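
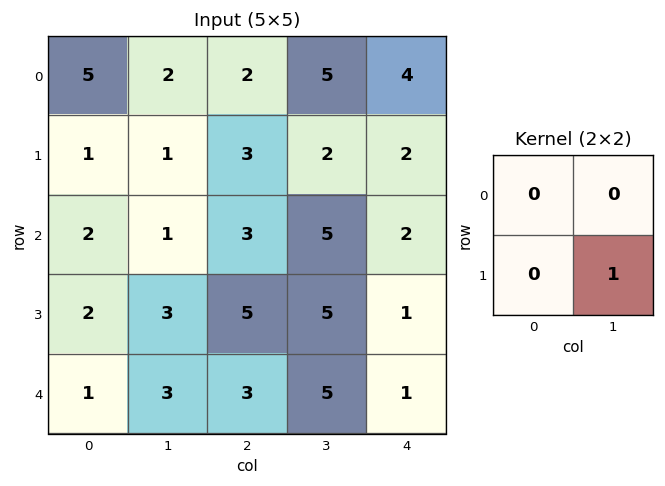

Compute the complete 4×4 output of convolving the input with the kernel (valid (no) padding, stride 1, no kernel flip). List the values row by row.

Output[0,0]: The receptive field on the input at this output position is [5 2 / 1 1]. Elementwise product with the kernel and sum: 1·1.

1 3 2 2
1 3 5 2
3 5 5 1
3 3 5 1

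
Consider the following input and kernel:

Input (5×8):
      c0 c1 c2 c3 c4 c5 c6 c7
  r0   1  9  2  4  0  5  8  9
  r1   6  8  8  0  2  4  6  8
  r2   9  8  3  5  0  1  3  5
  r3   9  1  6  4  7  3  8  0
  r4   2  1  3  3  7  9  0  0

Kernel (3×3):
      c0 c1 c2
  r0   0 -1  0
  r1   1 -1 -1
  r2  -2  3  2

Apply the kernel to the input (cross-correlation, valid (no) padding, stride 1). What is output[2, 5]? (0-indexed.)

The receptive field on the input at this output position is [1 3 5 / 3 8 0 / 9 0 0]. Elementwise product with the kernel and sum: 3·-1 + 3·1 + 8·-1 + 0·-1 + 9·-2 + 0·3 + 0·2.

-26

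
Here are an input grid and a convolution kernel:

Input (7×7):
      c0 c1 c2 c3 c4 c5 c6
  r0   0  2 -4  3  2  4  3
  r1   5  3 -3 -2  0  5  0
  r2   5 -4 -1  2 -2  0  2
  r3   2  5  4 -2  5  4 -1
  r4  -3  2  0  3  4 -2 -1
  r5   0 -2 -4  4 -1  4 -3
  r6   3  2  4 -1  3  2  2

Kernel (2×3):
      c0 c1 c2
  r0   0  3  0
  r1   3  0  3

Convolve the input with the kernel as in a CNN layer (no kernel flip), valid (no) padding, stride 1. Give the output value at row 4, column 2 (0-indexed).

-6

The receptive field on the input at this output position is [0 3 4 / -4 4 -1]. Elementwise product with the kernel and sum: 3·3 + -4·3 + -1·3.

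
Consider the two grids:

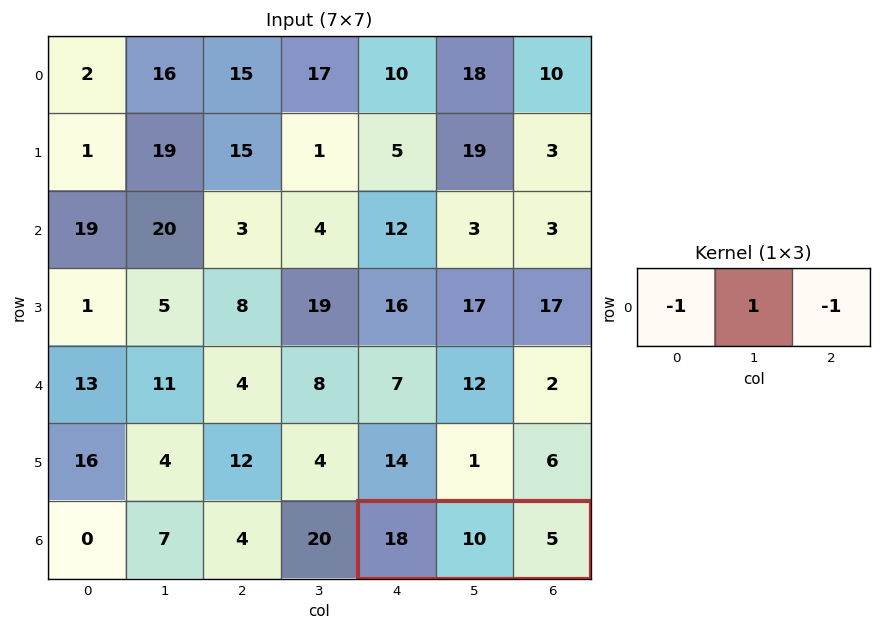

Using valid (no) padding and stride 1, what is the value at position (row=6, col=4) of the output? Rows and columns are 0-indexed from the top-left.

-13

The receptive field on the input at this output position is [18 10 5]. Elementwise product with the kernel and sum: 18·-1 + 10·1 + 5·-1.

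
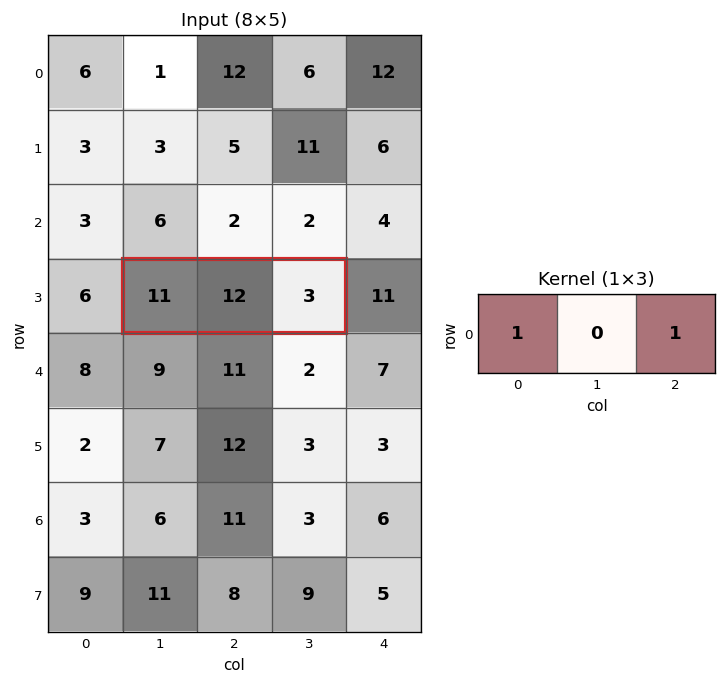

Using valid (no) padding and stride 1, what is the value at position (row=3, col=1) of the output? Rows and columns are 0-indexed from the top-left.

The receptive field on the input at this output position is [11 12 3]. Elementwise product with the kernel and sum: 11·1 + 3·1.

14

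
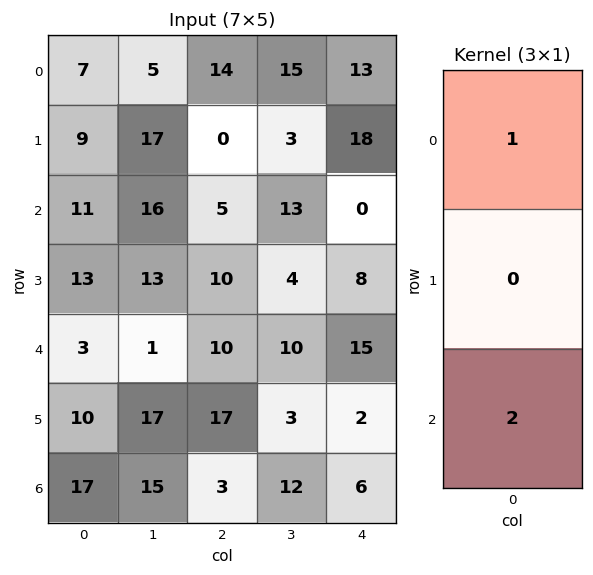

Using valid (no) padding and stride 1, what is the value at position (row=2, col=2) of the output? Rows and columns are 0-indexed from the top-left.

The receptive field on the input at this output position is [5 / 10 / 10]. Elementwise product with the kernel and sum: 5·1 + 10·2.

25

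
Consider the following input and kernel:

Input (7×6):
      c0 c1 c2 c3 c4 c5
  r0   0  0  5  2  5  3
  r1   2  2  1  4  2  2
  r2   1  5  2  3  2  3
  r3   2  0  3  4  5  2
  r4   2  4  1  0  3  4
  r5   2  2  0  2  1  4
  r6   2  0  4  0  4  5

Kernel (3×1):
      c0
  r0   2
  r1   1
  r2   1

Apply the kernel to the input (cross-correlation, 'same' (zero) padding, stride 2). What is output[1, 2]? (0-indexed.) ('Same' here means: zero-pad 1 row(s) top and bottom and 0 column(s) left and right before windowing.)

11

The receptive field on the zero-padded input at this output position is [2 / 2 / 5]. Elementwise product with the kernel and sum: 2·2 + 2·1 + 5·1.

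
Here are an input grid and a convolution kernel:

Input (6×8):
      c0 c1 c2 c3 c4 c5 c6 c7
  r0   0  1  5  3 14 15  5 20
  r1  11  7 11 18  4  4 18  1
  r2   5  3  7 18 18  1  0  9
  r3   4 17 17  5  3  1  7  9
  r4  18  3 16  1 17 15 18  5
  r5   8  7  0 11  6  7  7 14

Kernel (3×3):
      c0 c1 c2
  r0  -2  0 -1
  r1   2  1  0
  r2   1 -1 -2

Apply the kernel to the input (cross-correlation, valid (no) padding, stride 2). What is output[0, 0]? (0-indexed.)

The receptive field on the input at this output position is [0 1 5 / 11 7 11 / 5 3 7]. Elementwise product with the kernel and sum: 0·-2 + 5·-1 + 11·2 + 7·1 + 5·1 + 3·-1 + 7·-2.

12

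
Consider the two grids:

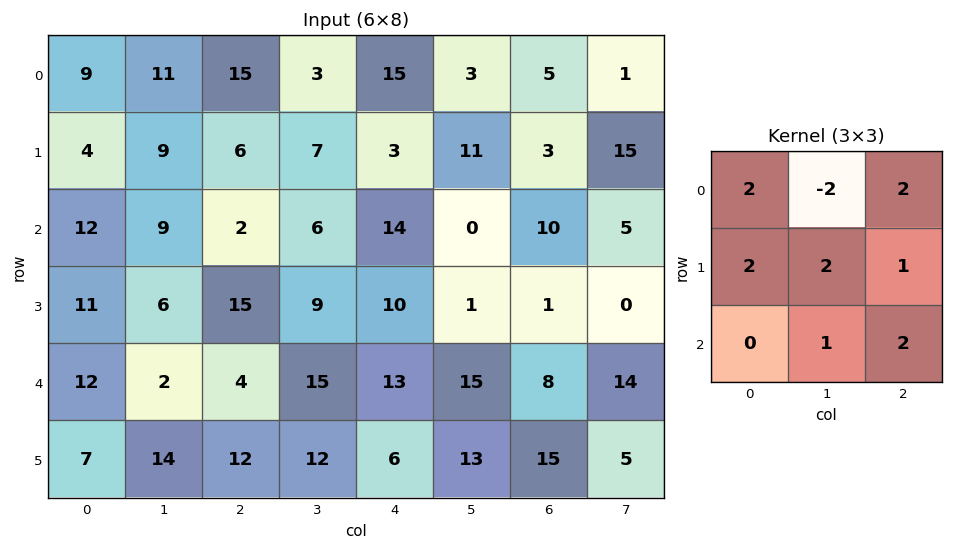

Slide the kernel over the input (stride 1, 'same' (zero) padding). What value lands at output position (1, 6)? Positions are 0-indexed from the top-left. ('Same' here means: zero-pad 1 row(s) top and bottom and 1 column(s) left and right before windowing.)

The receptive field on the zero-padded input at this output position is [3 5 1 / 11 3 15 / 0 10 5]. Elementwise product with the kernel and sum: 3·2 + 5·-2 + 1·2 + 11·2 + 3·2 + 15·1 + 10·1 + 5·2.

61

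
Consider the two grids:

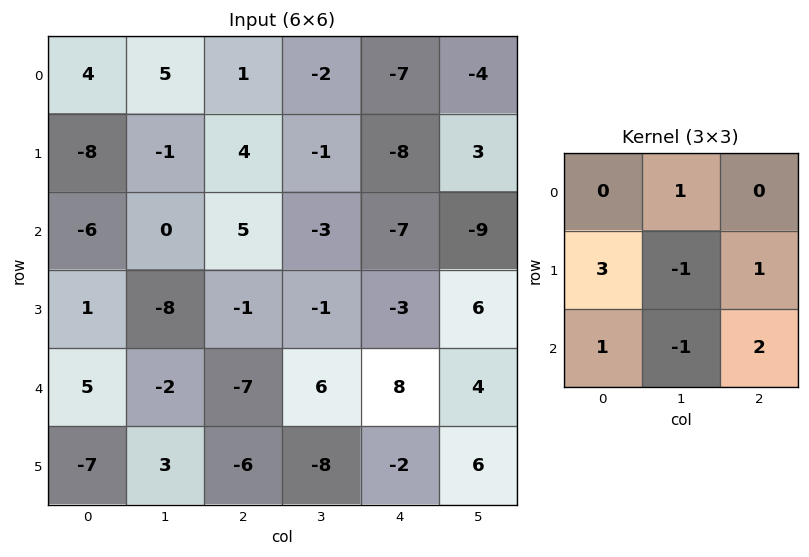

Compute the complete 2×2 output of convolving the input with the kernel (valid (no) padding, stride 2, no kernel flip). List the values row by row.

Output[0,0]: The receptive field on the input at this output position is [4 5 1 / -8 -1 4 / -6 0 5]. Elementwise product with the kernel and sum: 5·1 + -8·3 + -1·-1 + 4·1 + -6·1 + 0·-1 + 5·2.
Output[0,1]: The receptive field on the input at this output position is [1 -2 -7 / 4 -1 -8 / 5 -3 -7]. Elementwise product with the kernel and sum: -2·1 + 4·3 + -1·-1 + -8·1 + 5·1 + -3·-1 + -7·2.

-10 -3
3 -5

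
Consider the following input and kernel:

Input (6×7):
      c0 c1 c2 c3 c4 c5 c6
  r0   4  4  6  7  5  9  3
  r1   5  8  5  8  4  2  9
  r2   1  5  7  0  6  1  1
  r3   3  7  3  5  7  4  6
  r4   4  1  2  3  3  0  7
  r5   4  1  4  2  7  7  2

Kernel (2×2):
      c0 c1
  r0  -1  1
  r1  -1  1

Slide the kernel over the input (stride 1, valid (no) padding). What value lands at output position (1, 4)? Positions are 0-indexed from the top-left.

The receptive field on the input at this output position is [4 2 / 6 1]. Elementwise product with the kernel and sum: 4·-1 + 2·1 + 6·-1 + 1·1.

-7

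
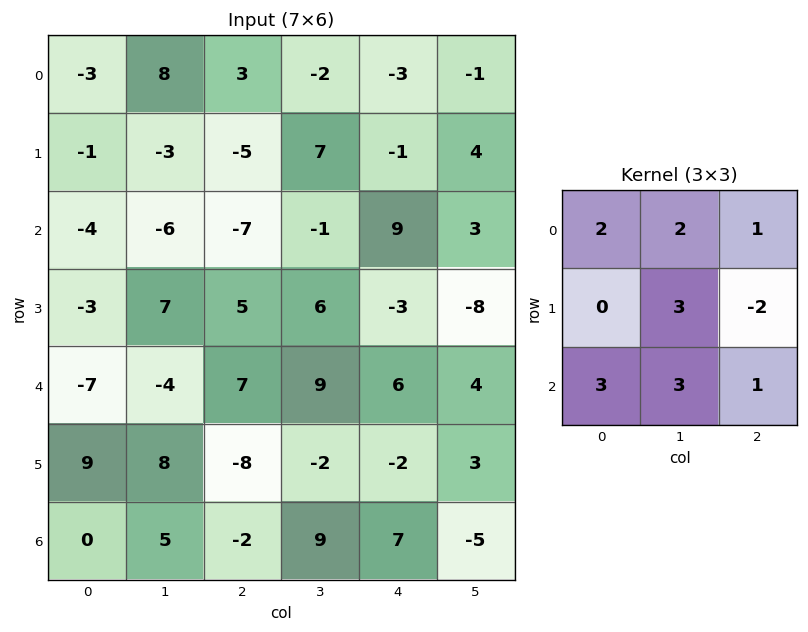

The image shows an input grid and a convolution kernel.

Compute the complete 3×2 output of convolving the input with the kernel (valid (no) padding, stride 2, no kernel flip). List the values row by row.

-23 7
-42 71
38 64

Output[0,0]: The receptive field on the input at this output position is [-3 8 3 / -1 -3 -5 / -4 -6 -7]. Elementwise product with the kernel and sum: -3·2 + 8·2 + 3·1 + -3·3 + -5·-2 + -4·3 + -6·3 + -7·1.
Output[0,1]: The receptive field on the input at this output position is [3 -2 -3 / -5 7 -1 / -7 -1 9]. Elementwise product with the kernel and sum: 3·2 + -2·2 + -3·1 + 7·3 + -1·-2 + -7·3 + -1·3 + 9·1.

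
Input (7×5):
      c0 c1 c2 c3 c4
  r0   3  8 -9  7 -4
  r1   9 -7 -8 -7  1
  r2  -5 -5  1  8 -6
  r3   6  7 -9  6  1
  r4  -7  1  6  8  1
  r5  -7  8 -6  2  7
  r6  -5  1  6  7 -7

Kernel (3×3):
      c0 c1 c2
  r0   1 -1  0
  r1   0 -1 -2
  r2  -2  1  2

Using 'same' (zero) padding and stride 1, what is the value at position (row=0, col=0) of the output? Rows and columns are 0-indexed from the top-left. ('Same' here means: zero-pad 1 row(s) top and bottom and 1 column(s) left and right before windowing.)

-24

The receptive field on the zero-padded input at this output position is [0 0 0 / 0 3 8 / 0 9 -7]. Elementwise product with the kernel and sum: 0·1 + 0·-1 + 3·-1 + 8·-2 + 0·-2 + 9·1 + -7·2.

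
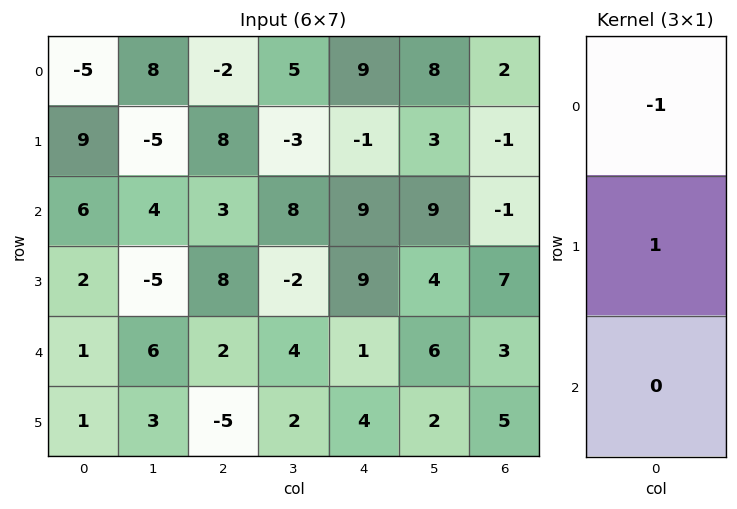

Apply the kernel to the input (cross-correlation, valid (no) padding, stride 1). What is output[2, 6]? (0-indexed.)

8

The receptive field on the input at this output position is [-1 / 7 / 3]. Elementwise product with the kernel and sum: -1·-1 + 7·1.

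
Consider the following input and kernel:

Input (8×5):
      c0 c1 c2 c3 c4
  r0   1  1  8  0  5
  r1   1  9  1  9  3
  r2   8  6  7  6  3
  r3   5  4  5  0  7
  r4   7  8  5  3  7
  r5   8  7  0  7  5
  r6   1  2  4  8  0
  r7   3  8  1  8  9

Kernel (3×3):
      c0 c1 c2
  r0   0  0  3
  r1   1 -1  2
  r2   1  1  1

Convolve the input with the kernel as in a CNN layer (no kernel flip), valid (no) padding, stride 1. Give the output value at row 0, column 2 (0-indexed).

The receptive field on the input at this output position is [8 0 5 / 1 9 3 / 7 6 3]. Elementwise product with the kernel and sum: 5·3 + 1·1 + 9·-1 + 3·2 + 7·1 + 6·1 + 3·1.

29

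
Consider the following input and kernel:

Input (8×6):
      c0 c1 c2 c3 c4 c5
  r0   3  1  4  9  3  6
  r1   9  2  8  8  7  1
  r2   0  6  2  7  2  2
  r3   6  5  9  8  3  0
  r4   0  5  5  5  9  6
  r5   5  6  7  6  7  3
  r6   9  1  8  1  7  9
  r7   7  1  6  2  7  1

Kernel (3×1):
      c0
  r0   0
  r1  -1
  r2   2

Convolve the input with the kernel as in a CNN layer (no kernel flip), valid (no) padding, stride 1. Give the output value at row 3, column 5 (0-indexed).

0

The receptive field on the input at this output position is [0 / 6 / 3]. Elementwise product with the kernel and sum: 6·-1 + 3·2.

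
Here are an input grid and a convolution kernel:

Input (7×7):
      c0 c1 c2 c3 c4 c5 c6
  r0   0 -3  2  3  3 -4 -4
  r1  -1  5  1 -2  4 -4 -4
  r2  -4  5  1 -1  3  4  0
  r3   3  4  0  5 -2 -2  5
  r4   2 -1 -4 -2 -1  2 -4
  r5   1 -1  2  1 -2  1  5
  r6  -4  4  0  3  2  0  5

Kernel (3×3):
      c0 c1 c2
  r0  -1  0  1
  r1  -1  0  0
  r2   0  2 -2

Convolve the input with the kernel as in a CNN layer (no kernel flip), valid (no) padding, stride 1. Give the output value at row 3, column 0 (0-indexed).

The receptive field on the input at this output position is [3 4 0 / 2 -1 -4 / 1 -1 2]. Elementwise product with the kernel and sum: 3·-1 + 0·1 + 2·-1 + -1·2 + 2·-2.

-11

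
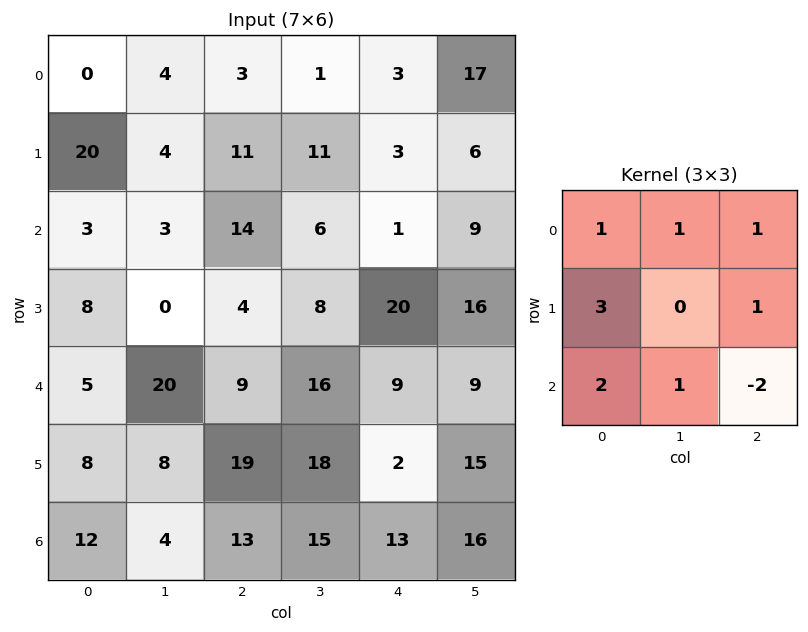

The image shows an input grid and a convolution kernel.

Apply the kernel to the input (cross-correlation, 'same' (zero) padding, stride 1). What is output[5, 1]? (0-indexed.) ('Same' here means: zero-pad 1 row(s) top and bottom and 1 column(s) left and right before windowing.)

The receptive field on the zero-padded input at this output position is [5 20 9 / 8 8 19 / 12 4 13]. Elementwise product with the kernel and sum: 5·1 + 20·1 + 9·1 + 8·3 + 19·1 + 12·2 + 4·1 + 13·-2.

79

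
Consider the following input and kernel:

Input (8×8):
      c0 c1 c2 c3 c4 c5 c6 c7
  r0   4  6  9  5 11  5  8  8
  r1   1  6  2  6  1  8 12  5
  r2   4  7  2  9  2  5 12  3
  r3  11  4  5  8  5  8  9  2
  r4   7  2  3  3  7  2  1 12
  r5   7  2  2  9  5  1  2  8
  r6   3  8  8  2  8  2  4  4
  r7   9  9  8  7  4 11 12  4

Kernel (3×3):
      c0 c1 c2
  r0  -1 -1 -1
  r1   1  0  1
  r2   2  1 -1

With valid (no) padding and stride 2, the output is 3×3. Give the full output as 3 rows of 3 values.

Output[0,0]: The receptive field on the input at this output position is [4 6 9 / 1 6 2 / 4 7 2]. Elementwise product with the kernel and sum: 4·-1 + 6·-1 + 9·-1 + 1·1 + 2·1 + 4·2 + 7·1 + 2·-1.
Output[0,1]: The receptive field on the input at this output position is [9 5 11 / 2 6 1 / 2 9 2]. Elementwise product with the kernel and sum: 9·-1 + 5·-1 + 11·-1 + 2·1 + 1·1 + 2·2 + 9·1 + 2·-1.

-3 -11 -14
16 -1 10
3 4 11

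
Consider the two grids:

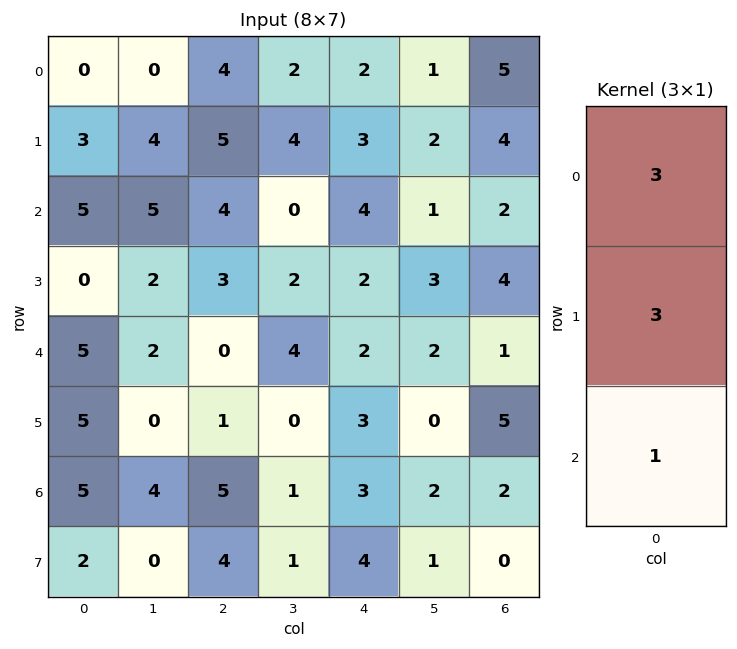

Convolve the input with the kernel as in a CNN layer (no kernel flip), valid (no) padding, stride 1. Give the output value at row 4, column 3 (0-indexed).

The receptive field on the input at this output position is [4 / 0 / 1]. Elementwise product with the kernel and sum: 4·3 + 0·3 + 1·1.

13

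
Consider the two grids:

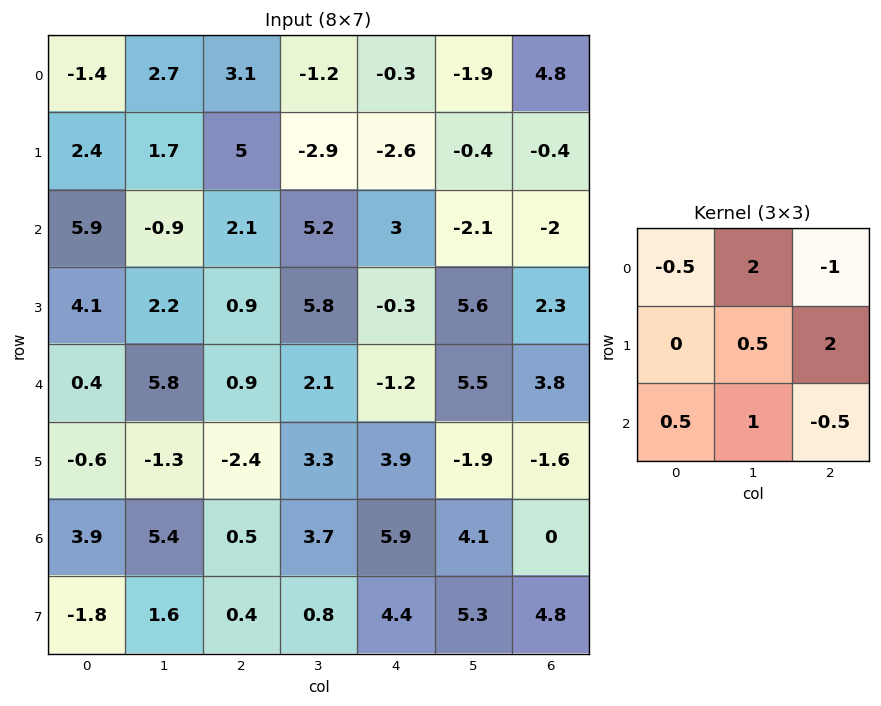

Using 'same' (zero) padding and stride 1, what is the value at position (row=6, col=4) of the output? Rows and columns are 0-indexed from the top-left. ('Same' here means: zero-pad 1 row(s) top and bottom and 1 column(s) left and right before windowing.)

The receptive field on the zero-padded input at this output position is [3.3 3.9 -1.9 / 3.7 5.9 4.1 / 0.8 4.4 5.3]. Elementwise product with the kernel and sum: 3.3·-0.5 + 3.9·2 + -1.9·-1 + 5.9·0.5 + 4.1·2 + 0.8·0.5 + 4.4·1 + 5.3·-0.5.

21.35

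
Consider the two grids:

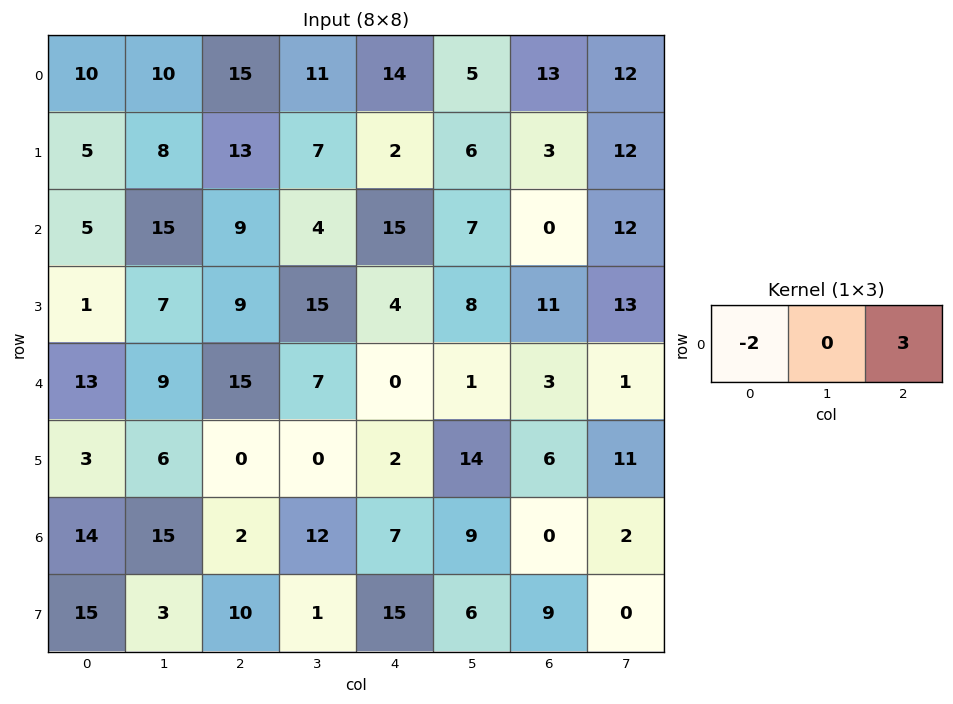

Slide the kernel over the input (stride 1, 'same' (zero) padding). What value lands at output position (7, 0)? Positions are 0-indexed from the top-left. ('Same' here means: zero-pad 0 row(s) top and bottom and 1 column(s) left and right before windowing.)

The receptive field on the zero-padded input at this output position is [0 15 3]. Elementwise product with the kernel and sum: 0·-2 + 3·3.

9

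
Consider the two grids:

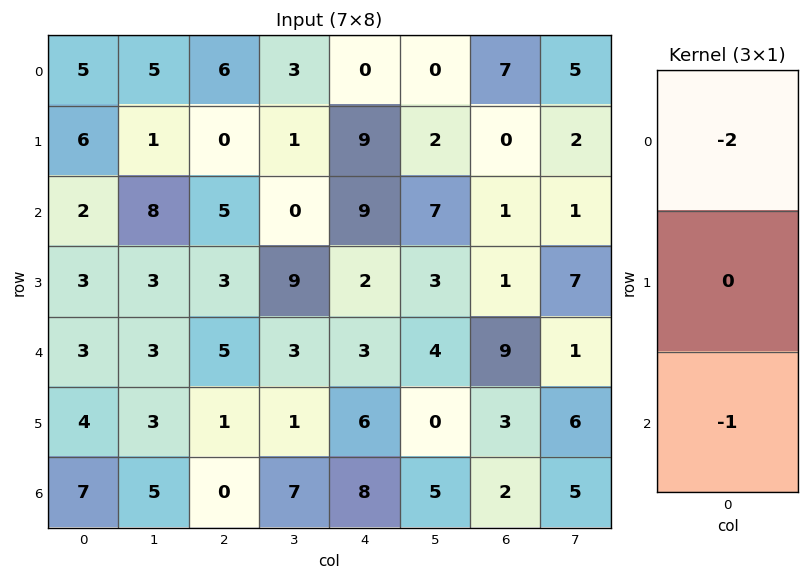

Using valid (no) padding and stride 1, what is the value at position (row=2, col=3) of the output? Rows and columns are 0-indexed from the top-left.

-3

The receptive field on the input at this output position is [0 / 9 / 3]. Elementwise product with the kernel and sum: 0·-2 + 3·-1.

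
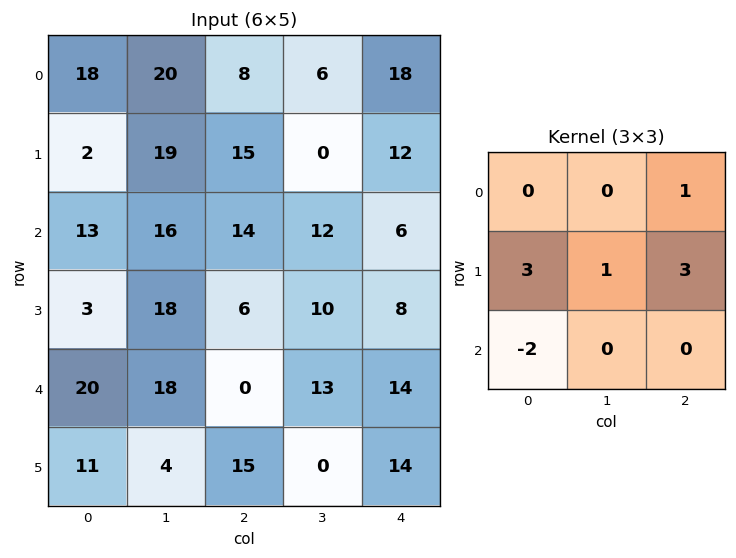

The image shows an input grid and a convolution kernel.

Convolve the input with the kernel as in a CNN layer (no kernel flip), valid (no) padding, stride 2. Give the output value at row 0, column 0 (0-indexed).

The receptive field on the input at this output position is [18 20 8 / 2 19 15 / 13 16 14]. Elementwise product with the kernel and sum: 8·1 + 2·3 + 19·1 + 15·3 + 13·-2.

52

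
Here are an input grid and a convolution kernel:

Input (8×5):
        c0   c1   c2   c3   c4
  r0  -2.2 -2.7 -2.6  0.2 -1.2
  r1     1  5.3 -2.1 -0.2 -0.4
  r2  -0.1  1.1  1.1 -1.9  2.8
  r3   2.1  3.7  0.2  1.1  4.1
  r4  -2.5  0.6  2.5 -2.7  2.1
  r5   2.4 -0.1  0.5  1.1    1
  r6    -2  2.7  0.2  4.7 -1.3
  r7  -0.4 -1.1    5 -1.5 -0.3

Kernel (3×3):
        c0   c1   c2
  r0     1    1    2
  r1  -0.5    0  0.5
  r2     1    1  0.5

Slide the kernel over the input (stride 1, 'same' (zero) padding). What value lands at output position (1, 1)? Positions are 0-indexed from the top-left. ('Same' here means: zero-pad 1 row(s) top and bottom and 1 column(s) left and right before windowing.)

-10.1

The receptive field on the zero-padded input at this output position is [-2.2 -2.7 -2.6 / 1 5.3 -2.1 / -0.1 1.1 1.1]. Elementwise product with the kernel and sum: -2.2·1 + -2.7·1 + -2.6·2 + 1·-0.5 + -2.1·0.5 + -0.1·1 + 1.1·1 + 1.1·0.5.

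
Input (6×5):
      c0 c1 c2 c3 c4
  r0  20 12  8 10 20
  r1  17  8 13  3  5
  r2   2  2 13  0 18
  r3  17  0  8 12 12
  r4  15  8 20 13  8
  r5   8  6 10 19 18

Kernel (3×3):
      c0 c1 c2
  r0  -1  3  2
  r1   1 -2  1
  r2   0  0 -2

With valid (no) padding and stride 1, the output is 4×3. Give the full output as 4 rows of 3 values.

20 17 38
28 -11 13
15 7 3
-2 -9 18

Output[0,0]: The receptive field on the input at this output position is [20 12 8 / 17 8 13 / 2 2 13]. Elementwise product with the kernel and sum: 20·-1 + 12·3 + 8·2 + 17·1 + 8·-2 + 13·1 + 13·-2.
Output[0,1]: The receptive field on the input at this output position is [12 8 10 / 8 13 3 / 2 13 0]. Elementwise product with the kernel and sum: 12·-1 + 8·3 + 10·2 + 8·1 + 13·-2 + 3·1 + 0·-2.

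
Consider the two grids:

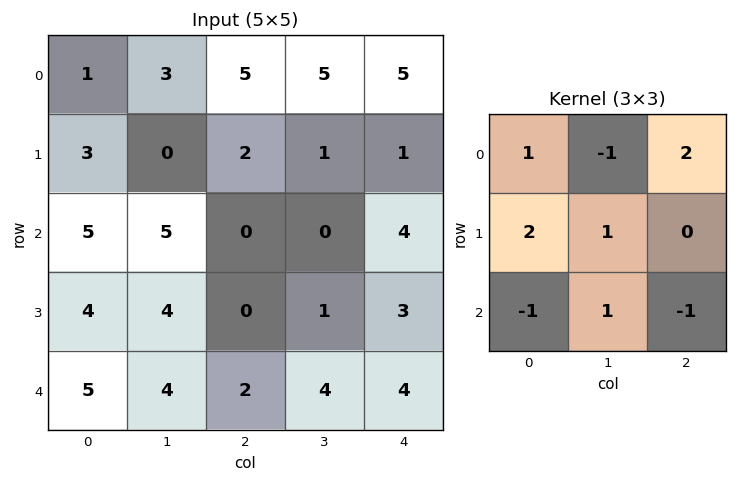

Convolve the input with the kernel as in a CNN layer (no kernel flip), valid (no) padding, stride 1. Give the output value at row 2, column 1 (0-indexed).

7

The receptive field on the input at this output position is [5 0 0 / 4 0 1 / 4 2 4]. Elementwise product with the kernel and sum: 5·1 + 0·-1 + 0·2 + 4·2 + 0·1 + 4·-1 + 2·1 + 4·-1.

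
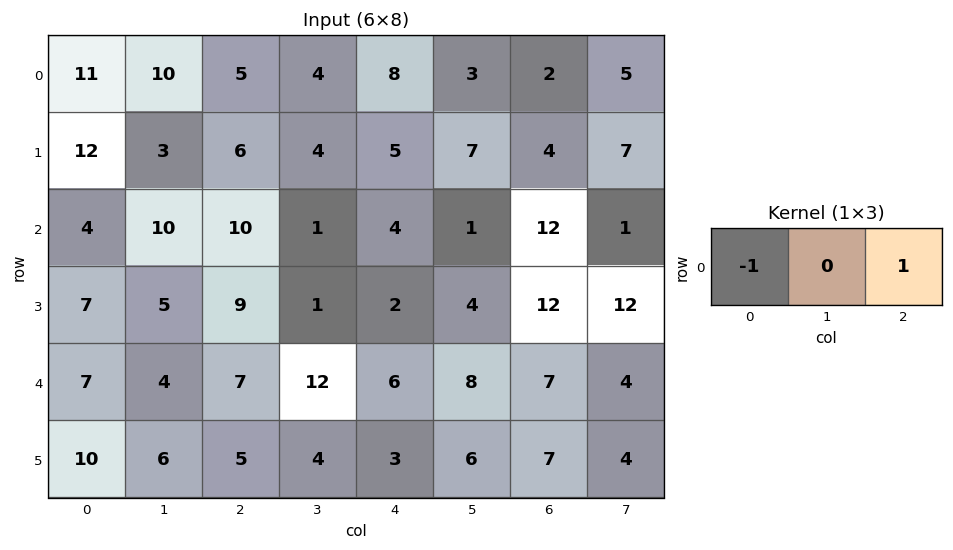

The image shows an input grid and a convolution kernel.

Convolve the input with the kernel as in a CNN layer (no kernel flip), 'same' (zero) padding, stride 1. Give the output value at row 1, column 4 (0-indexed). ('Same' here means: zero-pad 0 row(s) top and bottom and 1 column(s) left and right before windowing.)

The receptive field on the zero-padded input at this output position is [4 5 7]. Elementwise product with the kernel and sum: 4·-1 + 7·1.

3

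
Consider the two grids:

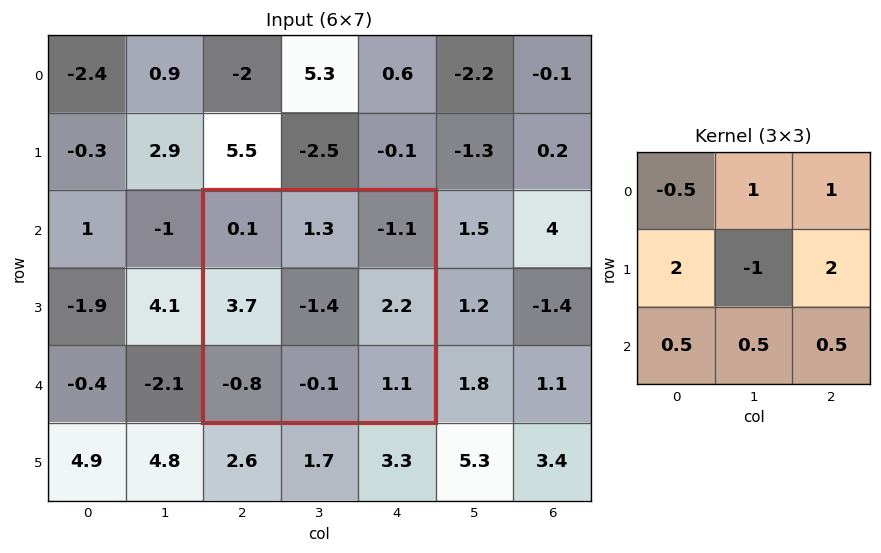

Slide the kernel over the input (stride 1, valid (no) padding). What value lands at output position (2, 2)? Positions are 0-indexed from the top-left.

The receptive field on the input at this output position is [0.1 1.3 -1.1 / 3.7 -1.4 2.2 / -0.8 -0.1 1.1]. Elementwise product with the kernel and sum: 0.1·-0.5 + 1.3·1 + -1.1·1 + 3.7·2 + -1.4·-1 + 2.2·2 + -0.8·0.5 + -0.1·0.5 + 1.1·0.5.

13.45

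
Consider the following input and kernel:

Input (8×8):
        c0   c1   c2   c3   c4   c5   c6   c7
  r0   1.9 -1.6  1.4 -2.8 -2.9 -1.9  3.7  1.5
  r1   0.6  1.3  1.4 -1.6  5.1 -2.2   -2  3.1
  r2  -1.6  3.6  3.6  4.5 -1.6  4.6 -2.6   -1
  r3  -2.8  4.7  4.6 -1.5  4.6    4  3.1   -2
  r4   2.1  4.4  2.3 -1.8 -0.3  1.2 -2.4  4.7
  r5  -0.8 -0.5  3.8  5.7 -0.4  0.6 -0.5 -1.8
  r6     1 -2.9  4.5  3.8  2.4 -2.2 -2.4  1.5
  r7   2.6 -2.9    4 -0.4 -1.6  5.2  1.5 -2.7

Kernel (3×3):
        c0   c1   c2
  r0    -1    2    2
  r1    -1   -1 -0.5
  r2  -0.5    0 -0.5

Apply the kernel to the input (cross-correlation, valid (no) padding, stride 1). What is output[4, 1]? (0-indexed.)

The receptive field on the input at this output position is [4.4 2.3 -1.8 / -0.5 3.8 5.7 / -2.9 4.5 3.8]. Elementwise product with the kernel and sum: 4.4·-1 + 2.3·2 + -1.8·2 + -0.5·-1 + 3.8·-1 + 5.7·-0.5 + -2.9·-0.5 + 3.8·-0.5.

-10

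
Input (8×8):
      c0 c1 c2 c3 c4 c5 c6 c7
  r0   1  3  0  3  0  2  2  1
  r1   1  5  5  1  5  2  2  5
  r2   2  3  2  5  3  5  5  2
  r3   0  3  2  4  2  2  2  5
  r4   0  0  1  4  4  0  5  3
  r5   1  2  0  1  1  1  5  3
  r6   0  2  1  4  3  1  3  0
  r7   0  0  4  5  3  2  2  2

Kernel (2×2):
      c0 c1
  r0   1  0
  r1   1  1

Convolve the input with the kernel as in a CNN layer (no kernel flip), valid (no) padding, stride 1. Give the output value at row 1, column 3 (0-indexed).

The receptive field on the input at this output position is [1 5 / 5 3]. Elementwise product with the kernel and sum: 1·1 + 5·1 + 3·1.

9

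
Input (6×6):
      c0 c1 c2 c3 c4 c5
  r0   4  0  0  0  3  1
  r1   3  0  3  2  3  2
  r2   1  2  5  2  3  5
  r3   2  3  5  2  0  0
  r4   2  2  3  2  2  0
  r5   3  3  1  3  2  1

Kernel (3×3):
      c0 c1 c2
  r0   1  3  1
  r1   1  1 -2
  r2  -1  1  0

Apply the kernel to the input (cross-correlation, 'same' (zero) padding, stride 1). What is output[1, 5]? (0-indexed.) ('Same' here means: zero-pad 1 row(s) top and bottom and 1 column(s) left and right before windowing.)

The receptive field on the zero-padded input at this output position is [3 1 0 / 3 2 0 / 3 5 0]. Elementwise product with the kernel and sum: 3·1 + 1·3 + 0·1 + 3·1 + 2·1 + 0·-2 + 3·-1 + 5·1.

13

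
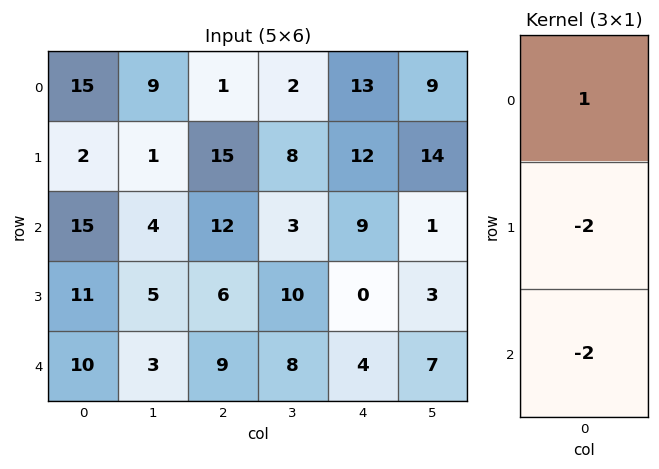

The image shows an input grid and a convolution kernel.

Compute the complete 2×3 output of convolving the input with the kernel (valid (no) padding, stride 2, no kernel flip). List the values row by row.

Output[0,0]: The receptive field on the input at this output position is [15 / 2 / 15]. Elementwise product with the kernel and sum: 15·1 + 2·-2 + 15·-2.

-19 -53 -29
-27 -18 1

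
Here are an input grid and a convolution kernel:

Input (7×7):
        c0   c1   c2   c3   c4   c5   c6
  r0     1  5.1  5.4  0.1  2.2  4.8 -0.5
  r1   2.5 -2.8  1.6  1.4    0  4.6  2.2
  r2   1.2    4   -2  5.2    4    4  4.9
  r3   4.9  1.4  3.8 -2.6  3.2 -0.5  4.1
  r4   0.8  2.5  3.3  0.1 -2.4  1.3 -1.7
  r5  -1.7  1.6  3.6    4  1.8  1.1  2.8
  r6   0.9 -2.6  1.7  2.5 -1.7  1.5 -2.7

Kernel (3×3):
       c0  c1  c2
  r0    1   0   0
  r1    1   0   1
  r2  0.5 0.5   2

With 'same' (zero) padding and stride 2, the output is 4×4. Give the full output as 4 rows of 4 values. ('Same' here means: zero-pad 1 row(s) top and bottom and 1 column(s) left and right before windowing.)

Output[0,0]: The receptive field on the zero-padded input at this output position is [0 0 0 / 0 1 5.1 / 0 2.5 -2.8]. Elementwise product with the kernel and sum: 0·1 + 0·1 + 5.1·1 + 0·0.5 + 2.5·0.5 + -2.8·2.
Output[0,1]: The receptive field on the zero-padded input at this output position is [0 0 0 / 5.1 5.4 0.1 / -2.8 1.6 1.4]. Elementwise product with the kernel and sum: 0·1 + 5.1·1 + 0.1·1 + -2.8·0.5 + 1.6·0.5 + 1.4·2.

0.75 7.4 14.8 8.2
9.25 3.8 9.9 10.4
4.85 14.6 3.9 2.75
-2.6 1.5 8 2.6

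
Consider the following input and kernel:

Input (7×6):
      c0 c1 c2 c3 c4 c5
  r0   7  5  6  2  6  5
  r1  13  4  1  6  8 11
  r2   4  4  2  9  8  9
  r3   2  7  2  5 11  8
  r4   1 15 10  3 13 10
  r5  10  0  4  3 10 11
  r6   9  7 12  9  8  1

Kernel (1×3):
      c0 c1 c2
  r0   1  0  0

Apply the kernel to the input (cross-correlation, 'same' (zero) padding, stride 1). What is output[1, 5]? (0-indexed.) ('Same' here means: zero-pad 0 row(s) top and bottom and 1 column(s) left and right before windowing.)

The receptive field on the zero-padded input at this output position is [8 11 0]. Elementwise product with the kernel and sum: 8·1.

8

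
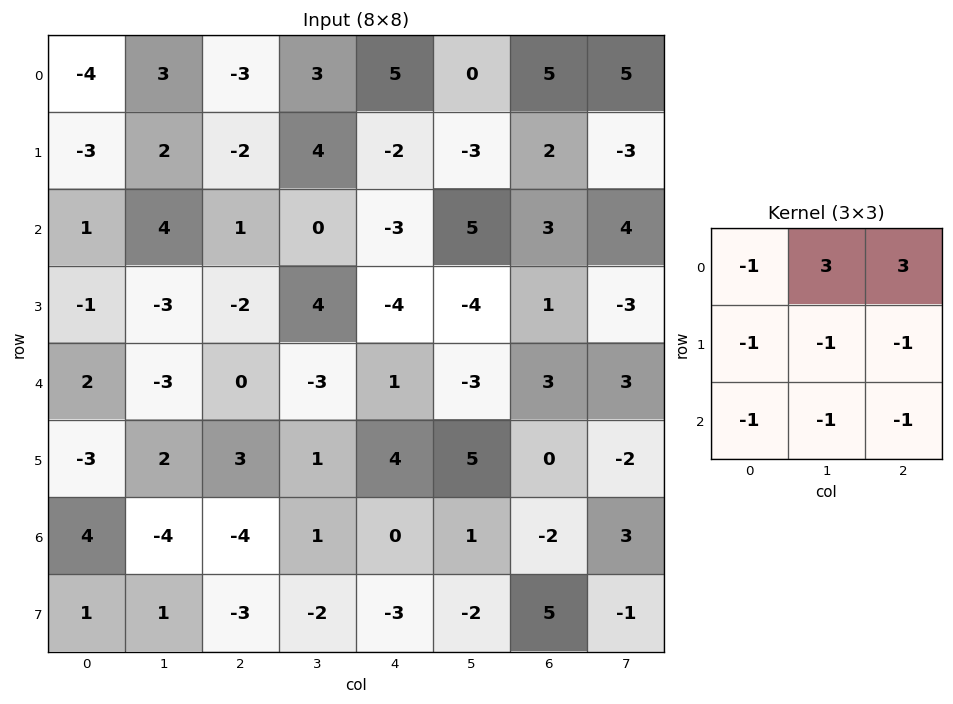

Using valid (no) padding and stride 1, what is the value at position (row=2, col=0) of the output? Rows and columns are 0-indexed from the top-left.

The receptive field on the input at this output position is [1 4 1 / -1 -3 -2 / 2 -3 0]. Elementwise product with the kernel and sum: 1·-1 + 4·3 + 1·3 + -1·-1 + -3·-1 + -2·-1 + 2·-1 + -3·-1 + 0·-1.

21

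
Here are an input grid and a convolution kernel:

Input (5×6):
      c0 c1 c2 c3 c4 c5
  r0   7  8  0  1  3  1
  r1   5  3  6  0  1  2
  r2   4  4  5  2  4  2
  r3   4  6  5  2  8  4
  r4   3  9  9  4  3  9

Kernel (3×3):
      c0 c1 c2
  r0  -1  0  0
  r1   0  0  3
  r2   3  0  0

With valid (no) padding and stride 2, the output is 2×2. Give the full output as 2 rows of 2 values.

Output[0,0]: The receptive field on the input at this output position is [7 8 0 / 5 3 6 / 4 4 5]. Elementwise product with the kernel and sum: 7·-1 + 6·3 + 4·3.
Output[0,1]: The receptive field on the input at this output position is [0 1 3 / 6 0 1 / 5 2 4]. Elementwise product with the kernel and sum: 0·-1 + 1·3 + 5·3.

23 18
20 46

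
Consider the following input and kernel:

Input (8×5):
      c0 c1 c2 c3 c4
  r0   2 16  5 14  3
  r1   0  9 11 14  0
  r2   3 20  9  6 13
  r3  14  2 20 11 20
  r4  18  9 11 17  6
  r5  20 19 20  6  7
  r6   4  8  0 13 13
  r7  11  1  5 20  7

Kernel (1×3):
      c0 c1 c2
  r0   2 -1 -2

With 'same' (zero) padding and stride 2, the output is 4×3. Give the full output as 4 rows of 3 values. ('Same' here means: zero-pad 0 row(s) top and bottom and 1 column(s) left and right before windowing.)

Output[0,0]: The receptive field on the zero-padded input at this output position is [0 2 16]. Elementwise product with the kernel and sum: 0·2 + 2·-1 + 16·-2.

-34 -1 25
-43 19 -1
-36 -27 28
-20 -10 13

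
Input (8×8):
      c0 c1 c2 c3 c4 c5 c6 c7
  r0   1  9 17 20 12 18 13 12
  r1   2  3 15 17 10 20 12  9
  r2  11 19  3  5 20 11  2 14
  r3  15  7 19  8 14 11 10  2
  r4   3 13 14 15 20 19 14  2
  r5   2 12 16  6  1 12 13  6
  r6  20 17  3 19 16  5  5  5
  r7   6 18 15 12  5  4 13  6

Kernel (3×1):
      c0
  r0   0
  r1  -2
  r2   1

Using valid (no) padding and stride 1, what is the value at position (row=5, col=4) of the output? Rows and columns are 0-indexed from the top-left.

-27

The receptive field on the input at this output position is [1 / 16 / 5]. Elementwise product with the kernel and sum: 16·-2 + 5·1.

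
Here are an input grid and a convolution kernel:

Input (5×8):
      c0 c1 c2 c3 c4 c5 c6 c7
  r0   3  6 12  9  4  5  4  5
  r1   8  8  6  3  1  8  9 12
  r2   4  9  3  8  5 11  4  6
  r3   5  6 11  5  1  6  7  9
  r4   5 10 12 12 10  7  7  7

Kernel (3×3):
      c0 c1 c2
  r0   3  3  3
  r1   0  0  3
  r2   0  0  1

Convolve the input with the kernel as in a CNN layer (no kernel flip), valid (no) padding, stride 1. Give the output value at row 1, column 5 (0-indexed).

The receptive field on the input at this output position is [8 9 12 / 11 4 6 / 6 7 9]. Elementwise product with the kernel and sum: 8·3 + 9·3 + 12·3 + 6·3 + 9·1.

114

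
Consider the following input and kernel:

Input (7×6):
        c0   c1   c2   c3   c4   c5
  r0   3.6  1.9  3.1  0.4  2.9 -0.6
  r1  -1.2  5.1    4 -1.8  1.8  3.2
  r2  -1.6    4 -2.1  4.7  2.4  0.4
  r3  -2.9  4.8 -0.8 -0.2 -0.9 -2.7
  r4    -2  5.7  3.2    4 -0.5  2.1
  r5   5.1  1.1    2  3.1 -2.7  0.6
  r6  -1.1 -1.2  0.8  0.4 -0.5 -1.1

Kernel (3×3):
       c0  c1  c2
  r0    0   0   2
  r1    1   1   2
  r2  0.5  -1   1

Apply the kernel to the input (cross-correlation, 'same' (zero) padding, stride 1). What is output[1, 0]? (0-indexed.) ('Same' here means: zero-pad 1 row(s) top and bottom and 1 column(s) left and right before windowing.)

18.4

The receptive field on the zero-padded input at this output position is [0 3.6 1.9 / 0 -1.2 5.1 / 0 -1.6 4]. Elementwise product with the kernel and sum: 1.9·2 + 0·1 + -1.2·1 + 5.1·2 + 0·0.5 + -1.6·-1 + 4·1.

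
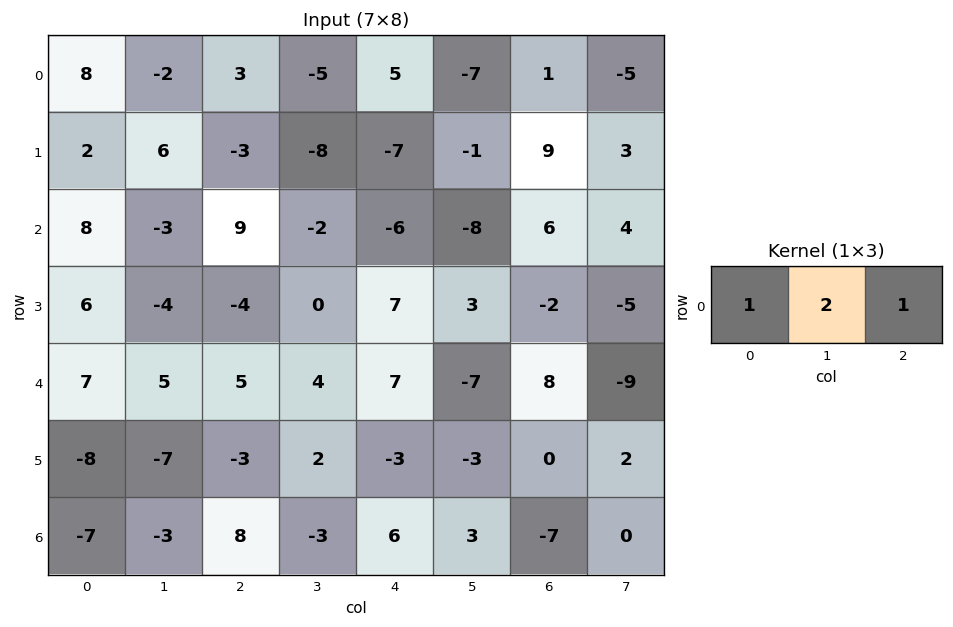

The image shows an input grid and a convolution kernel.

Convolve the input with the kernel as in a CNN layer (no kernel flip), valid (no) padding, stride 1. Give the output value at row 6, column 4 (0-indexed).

The receptive field on the input at this output position is [6 3 -7]. Elementwise product with the kernel and sum: 6·1 + 3·2 + -7·1.

5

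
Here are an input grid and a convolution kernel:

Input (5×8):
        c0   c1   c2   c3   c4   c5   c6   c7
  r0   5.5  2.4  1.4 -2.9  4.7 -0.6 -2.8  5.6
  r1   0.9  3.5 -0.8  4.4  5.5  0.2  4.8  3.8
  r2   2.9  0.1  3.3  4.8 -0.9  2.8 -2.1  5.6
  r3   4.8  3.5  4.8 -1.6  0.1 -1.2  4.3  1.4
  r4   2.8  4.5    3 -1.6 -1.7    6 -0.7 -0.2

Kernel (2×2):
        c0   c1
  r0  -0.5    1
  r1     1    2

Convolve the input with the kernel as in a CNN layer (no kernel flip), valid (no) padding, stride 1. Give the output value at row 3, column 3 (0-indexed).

The receptive field on the input at this output position is [-1.6 0.1 / -1.6 -1.7]. Elementwise product with the kernel and sum: -1.6·-0.5 + 0.1·1 + -1.6·1 + -1.7·2.

-4.1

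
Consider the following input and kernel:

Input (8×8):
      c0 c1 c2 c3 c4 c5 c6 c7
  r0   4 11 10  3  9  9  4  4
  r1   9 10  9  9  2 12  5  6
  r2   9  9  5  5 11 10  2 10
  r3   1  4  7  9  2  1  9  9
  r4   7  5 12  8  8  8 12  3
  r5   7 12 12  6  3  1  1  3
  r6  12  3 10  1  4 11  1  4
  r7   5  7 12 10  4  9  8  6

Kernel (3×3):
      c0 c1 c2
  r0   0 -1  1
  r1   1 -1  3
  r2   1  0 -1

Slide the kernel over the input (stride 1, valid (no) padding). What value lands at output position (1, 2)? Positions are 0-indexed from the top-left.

The receptive field on the input at this output position is [9 9 2 / 5 5 11 / 7 9 2]. Elementwise product with the kernel and sum: 9·-1 + 2·1 + 5·1 + 5·-1 + 11·3 + 7·1 + 2·-1.

31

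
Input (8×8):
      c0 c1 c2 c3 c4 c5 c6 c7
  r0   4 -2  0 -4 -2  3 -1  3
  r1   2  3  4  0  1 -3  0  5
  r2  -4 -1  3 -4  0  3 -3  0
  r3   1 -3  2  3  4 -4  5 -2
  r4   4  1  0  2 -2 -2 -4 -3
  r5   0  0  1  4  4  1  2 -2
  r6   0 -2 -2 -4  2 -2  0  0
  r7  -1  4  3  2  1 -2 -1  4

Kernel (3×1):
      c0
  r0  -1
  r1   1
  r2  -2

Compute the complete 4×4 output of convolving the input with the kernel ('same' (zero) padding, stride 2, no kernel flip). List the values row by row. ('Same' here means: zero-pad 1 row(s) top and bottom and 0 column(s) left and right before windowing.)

Output[0,0]: The receptive field on the zero-padded input at this output position is [0 / 4 / 2]. Elementwise product with the kernel and sum: 0·-1 + 4·1 + 2·-2.
Output[0,1]: The receptive field on the zero-padded input at this output position is [0 / 0 / 4]. Elementwise product with the kernel and sum: 0·-1 + 0·1 + 4·-2.

0 -8 -4 -1
-8 -5 -9 -13
3 -4 -14 -13
2 -9 -4 0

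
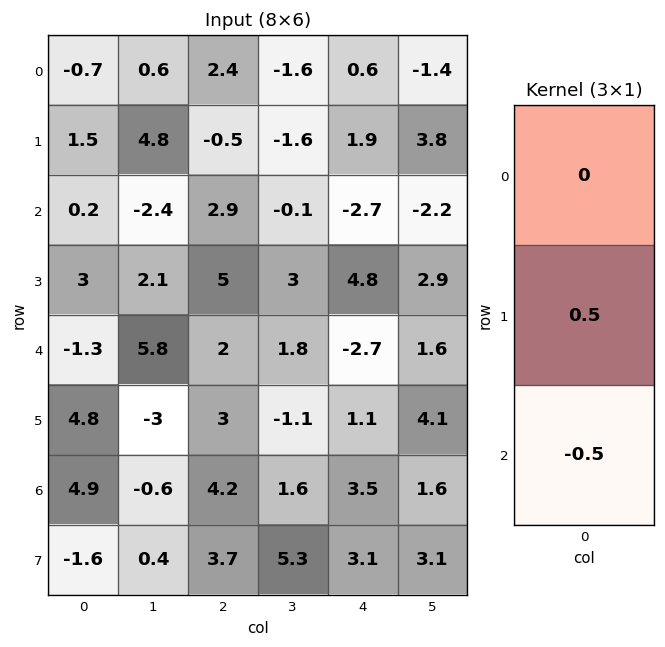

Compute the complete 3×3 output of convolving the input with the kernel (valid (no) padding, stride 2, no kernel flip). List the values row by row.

Output[0,0]: The receptive field on the input at this output position is [-0.7 / 1.5 / 0.2]. Elementwise product with the kernel and sum: 1.5·0.5 + 0.2·-0.5.
Output[0,1]: The receptive field on the input at this output position is [2.4 / -0.5 / 2.9]. Elementwise product with the kernel and sum: -0.5·0.5 + 2.9·-0.5.

0.65 -1.7 2.3
2.15 1.5 3.75
-0.05 -0.6 -1.2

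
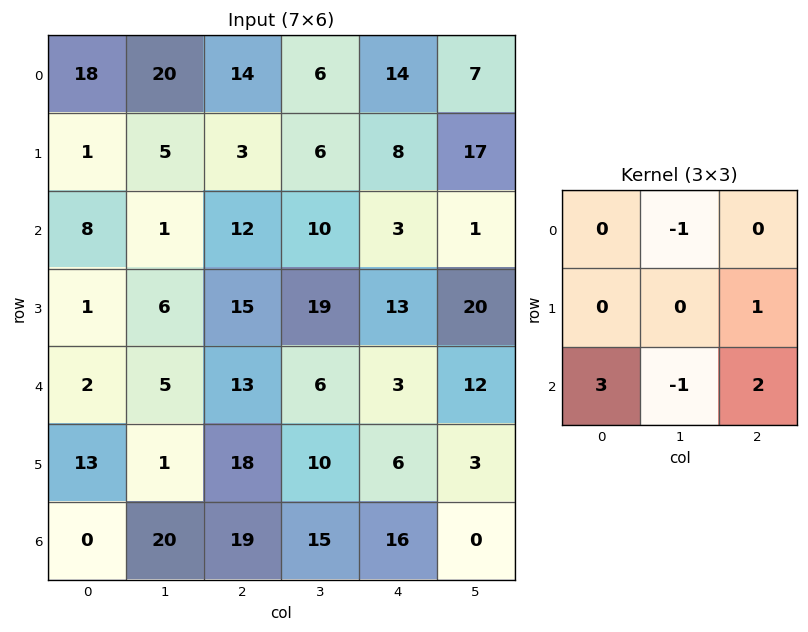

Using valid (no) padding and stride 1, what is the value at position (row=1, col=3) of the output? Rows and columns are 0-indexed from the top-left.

The receptive field on the input at this output position is [6 8 17 / 10 3 1 / 19 13 20]. Elementwise product with the kernel and sum: 8·-1 + 1·1 + 19·3 + 13·-1 + 20·2.

77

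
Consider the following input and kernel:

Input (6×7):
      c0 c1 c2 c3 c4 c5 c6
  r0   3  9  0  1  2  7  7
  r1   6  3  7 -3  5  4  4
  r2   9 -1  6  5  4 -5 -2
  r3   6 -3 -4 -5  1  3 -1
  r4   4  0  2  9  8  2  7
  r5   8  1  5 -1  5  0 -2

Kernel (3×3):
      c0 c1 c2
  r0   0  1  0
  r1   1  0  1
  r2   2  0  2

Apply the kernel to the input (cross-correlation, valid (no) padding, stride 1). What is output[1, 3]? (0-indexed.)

1

The receptive field on the input at this output position is [-3 5 4 / 5 4 -5 / -5 1 3]. Elementwise product with the kernel and sum: 5·1 + 5·1 + -5·1 + -5·2 + 3·2.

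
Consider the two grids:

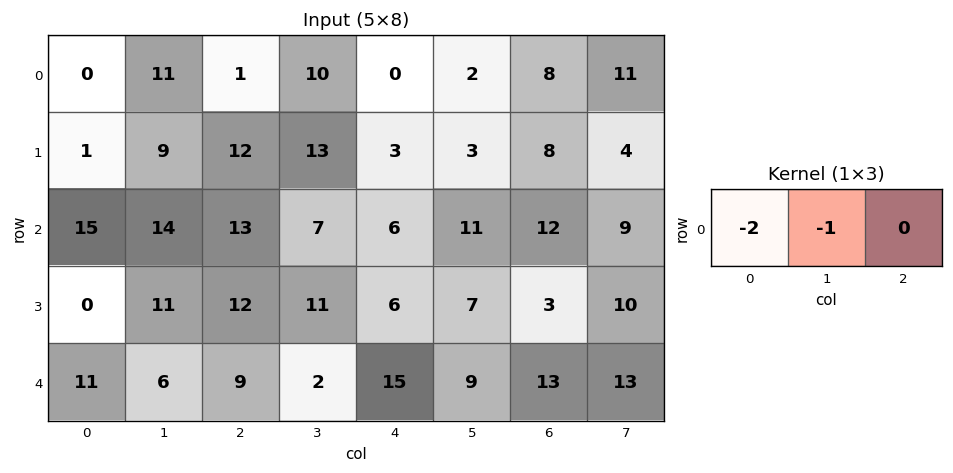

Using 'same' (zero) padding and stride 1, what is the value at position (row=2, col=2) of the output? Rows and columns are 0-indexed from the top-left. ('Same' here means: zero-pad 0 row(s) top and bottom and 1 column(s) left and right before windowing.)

-41

The receptive field on the zero-padded input at this output position is [14 13 7]. Elementwise product with the kernel and sum: 14·-2 + 13·-1.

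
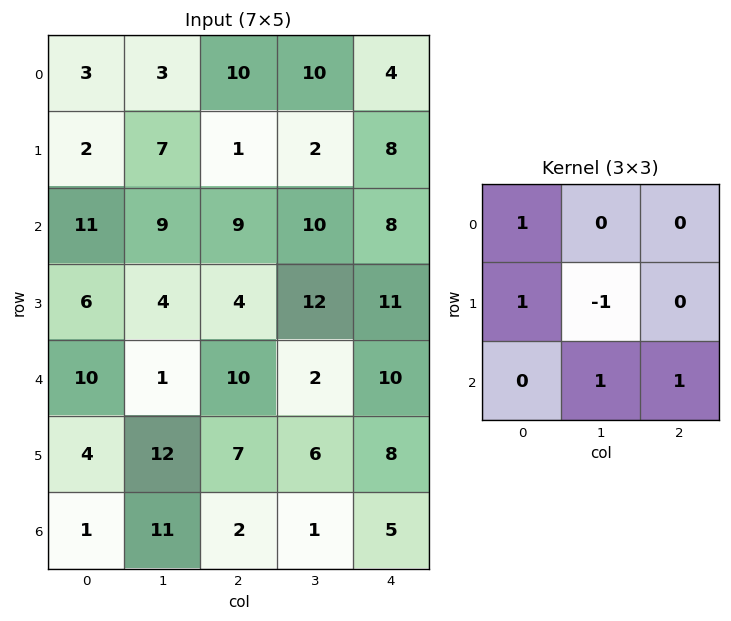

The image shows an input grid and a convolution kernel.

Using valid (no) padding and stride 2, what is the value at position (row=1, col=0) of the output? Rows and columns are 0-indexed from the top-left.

The receptive field on the input at this output position is [11 9 9 / 6 4 4 / 10 1 10]. Elementwise product with the kernel and sum: 11·1 + 6·1 + 4·-1 + 1·1 + 10·1.

24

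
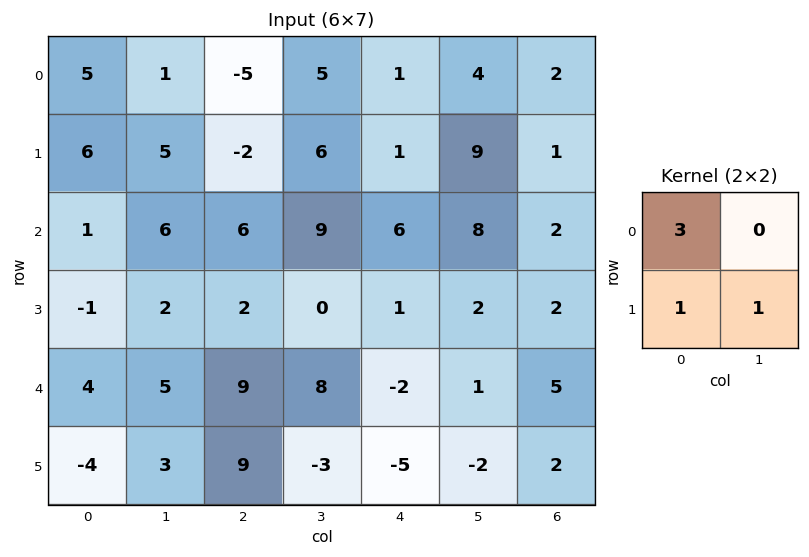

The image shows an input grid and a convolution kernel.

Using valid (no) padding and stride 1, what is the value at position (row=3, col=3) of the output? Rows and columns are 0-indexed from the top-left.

The receptive field on the input at this output position is [0 1 / 8 -2]. Elementwise product with the kernel and sum: 0·3 + 8·1 + -2·1.

6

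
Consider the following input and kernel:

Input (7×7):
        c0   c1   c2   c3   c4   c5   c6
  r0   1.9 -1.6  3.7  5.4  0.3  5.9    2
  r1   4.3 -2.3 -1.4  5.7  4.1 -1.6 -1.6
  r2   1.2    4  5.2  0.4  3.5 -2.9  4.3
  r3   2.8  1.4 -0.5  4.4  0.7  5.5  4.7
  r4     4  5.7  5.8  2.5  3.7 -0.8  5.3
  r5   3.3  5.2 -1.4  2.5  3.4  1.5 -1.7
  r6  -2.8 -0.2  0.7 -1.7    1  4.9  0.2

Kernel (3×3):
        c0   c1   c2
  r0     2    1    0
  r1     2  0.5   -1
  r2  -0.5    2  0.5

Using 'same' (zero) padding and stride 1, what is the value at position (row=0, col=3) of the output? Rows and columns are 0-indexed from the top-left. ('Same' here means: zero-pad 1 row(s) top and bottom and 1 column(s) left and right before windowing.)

The receptive field on the zero-padded input at this output position is [0 0 0 / 3.7 5.4 0.3 / -1.4 5.7 4.1]. Elementwise product with the kernel and sum: 0·2 + 0·1 + 3.7·2 + 5.4·0.5 + 0.3·-1 + -1.4·-0.5 + 5.7·2 + 4.1·0.5.

23.95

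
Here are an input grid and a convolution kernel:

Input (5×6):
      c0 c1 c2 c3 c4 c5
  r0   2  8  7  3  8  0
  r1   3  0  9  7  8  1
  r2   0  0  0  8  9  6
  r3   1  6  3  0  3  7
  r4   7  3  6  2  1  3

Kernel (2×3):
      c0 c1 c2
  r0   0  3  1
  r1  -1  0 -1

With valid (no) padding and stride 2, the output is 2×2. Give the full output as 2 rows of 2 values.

Output[0,0]: The receptive field on the input at this output position is [2 8 7 / 3 0 9]. Elementwise product with the kernel and sum: 8·3 + 7·1 + 3·-1 + 9·-1.
Output[0,1]: The receptive field on the input at this output position is [7 3 8 / 9 7 8]. Elementwise product with the kernel and sum: 3·3 + 8·1 + 9·-1 + 8·-1.

19 0
-4 27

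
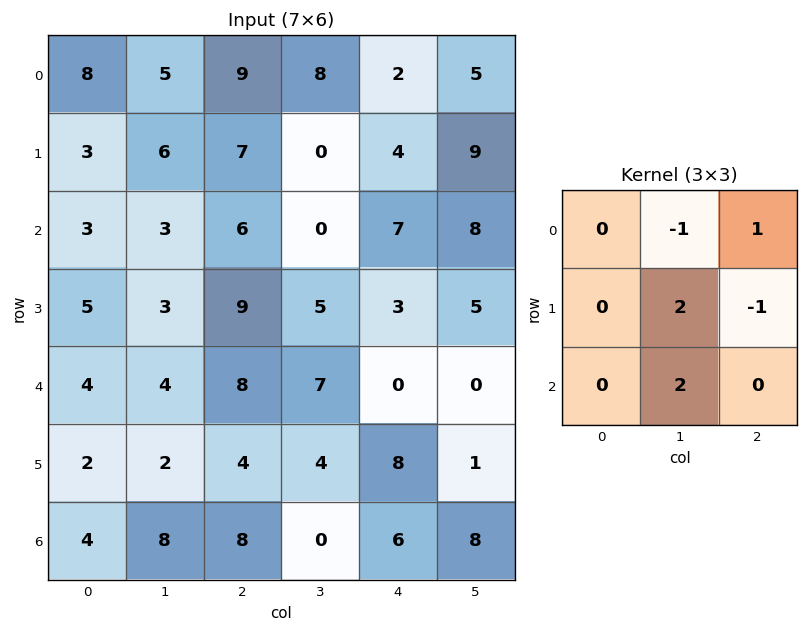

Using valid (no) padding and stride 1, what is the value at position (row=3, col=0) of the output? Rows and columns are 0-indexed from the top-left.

The receptive field on the input at this output position is [5 3 9 / 4 4 8 / 2 2 4]. Elementwise product with the kernel and sum: 3·-1 + 9·1 + 4·2 + 8·-1 + 2·2.

10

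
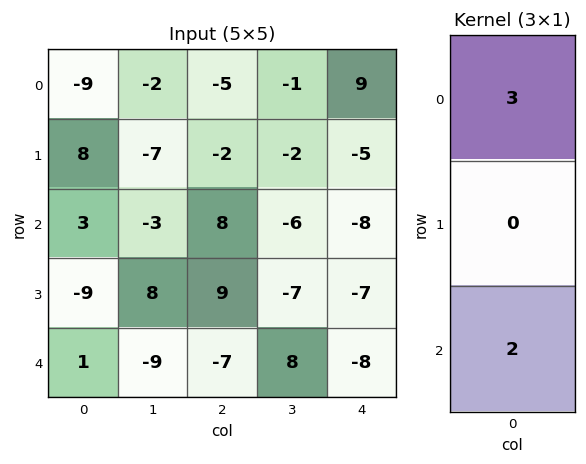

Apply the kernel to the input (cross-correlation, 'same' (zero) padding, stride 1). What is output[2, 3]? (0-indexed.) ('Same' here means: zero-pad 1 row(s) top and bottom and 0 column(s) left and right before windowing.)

The receptive field on the zero-padded input at this output position is [-2 / -6 / -7]. Elementwise product with the kernel and sum: -2·3 + -7·2.

-20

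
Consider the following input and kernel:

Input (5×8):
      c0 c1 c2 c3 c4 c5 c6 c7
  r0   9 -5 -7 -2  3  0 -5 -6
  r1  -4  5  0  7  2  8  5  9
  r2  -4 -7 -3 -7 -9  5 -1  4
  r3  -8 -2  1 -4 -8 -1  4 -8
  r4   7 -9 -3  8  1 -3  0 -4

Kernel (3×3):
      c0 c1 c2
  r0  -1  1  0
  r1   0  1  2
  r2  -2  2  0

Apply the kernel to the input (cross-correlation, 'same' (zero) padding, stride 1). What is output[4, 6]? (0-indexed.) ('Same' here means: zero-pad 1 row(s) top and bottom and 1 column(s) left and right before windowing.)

-3

The receptive field on the zero-padded input at this output position is [-1 4 -8 / -3 0 -4 / 0 0 0]. Elementwise product with the kernel and sum: -1·-1 + 4·1 + 0·1 + -4·2 + 0·-2 + 0·2.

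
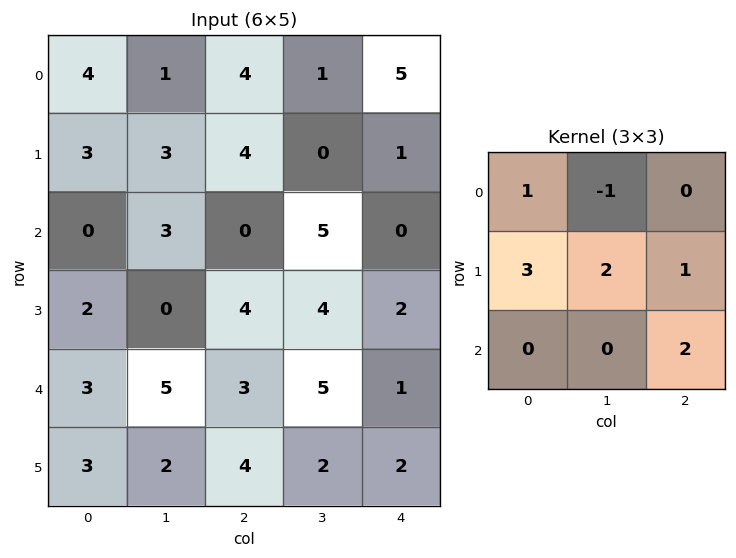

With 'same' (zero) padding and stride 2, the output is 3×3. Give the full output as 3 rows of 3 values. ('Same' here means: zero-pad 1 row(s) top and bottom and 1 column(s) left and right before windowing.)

Output[0,0]: The receptive field on the zero-padded input at this output position is [0 0 0 / 0 4 1 / 0 3 3]. Elementwise product with the kernel and sum: 0·1 + 0·-1 + 0·3 + 4·2 + 1·1 + 3·2.
Output[0,1]: The receptive field on the zero-padded input at this output position is [0 0 0 / 1 4 1 / 3 4 0]. Elementwise product with the kernel and sum: 0·1 + 0·-1 + 1·3 + 4·2 + 1·1 + 0·2.

15 12 13
0 21 14
13 26 19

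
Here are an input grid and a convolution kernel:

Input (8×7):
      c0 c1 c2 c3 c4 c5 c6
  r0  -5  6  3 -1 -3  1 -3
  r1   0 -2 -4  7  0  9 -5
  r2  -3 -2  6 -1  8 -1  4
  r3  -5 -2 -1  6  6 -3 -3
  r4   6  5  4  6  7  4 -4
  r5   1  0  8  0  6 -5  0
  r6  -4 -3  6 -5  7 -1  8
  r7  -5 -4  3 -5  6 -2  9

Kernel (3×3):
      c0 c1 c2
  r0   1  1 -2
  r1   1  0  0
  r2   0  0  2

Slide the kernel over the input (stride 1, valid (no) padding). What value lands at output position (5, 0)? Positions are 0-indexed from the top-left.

The receptive field on the input at this output position is [1 0 8 / -4 -3 6 / -5 -4 3]. Elementwise product with the kernel and sum: 1·1 + 0·1 + 8·-2 + -4·1 + 3·2.

-13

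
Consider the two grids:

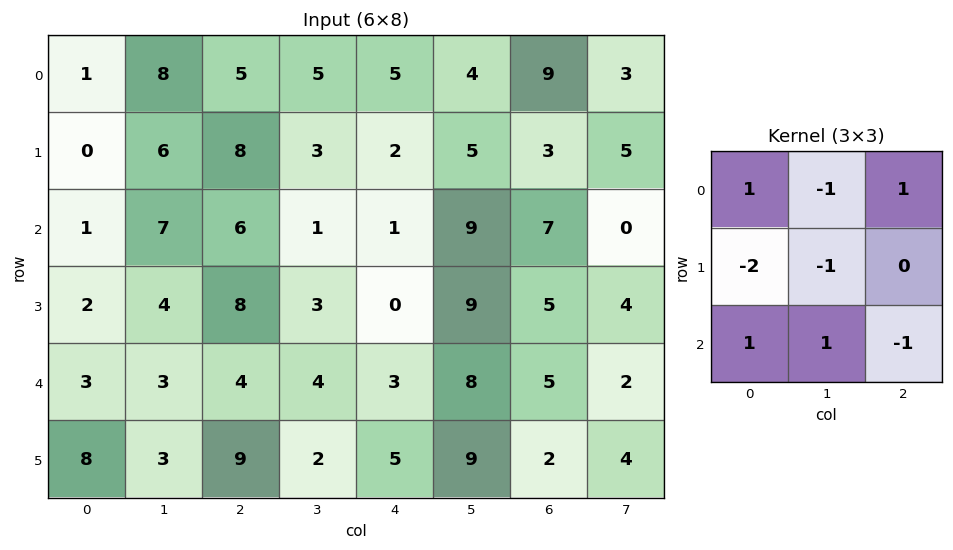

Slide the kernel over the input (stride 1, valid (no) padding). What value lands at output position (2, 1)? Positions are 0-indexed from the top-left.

The receptive field on the input at this output position is [7 6 1 / 4 8 3 / 3 4 4]. Elementwise product with the kernel and sum: 7·1 + 6·-1 + 1·1 + 4·-2 + 8·-1 + 3·1 + 4·1 + 4·-1.

-11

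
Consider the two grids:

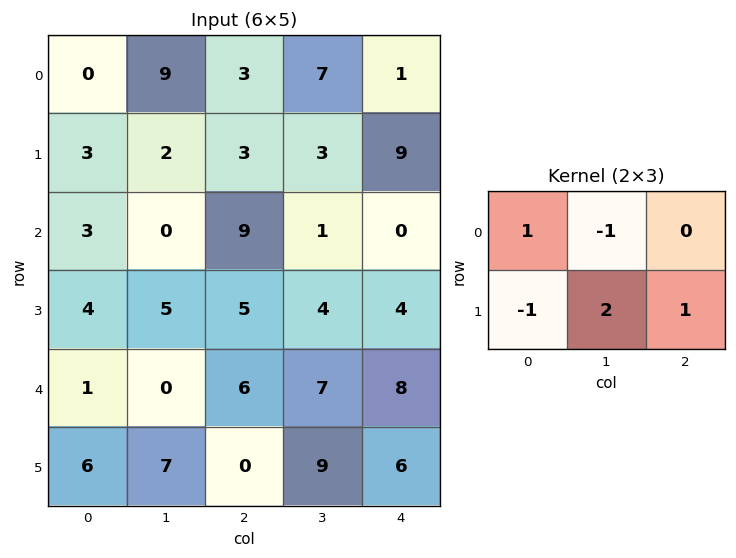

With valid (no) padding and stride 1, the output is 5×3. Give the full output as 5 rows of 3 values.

Output[0,0]: The receptive field on the input at this output position is [0 9 3 / 3 2 3]. Elementwise product with the kernel and sum: 0·1 + 9·-1 + 3·-1 + 2·2 + 3·1.

-5 13 8
7 18 -7
14 0 15
4 19 17
9 -4 23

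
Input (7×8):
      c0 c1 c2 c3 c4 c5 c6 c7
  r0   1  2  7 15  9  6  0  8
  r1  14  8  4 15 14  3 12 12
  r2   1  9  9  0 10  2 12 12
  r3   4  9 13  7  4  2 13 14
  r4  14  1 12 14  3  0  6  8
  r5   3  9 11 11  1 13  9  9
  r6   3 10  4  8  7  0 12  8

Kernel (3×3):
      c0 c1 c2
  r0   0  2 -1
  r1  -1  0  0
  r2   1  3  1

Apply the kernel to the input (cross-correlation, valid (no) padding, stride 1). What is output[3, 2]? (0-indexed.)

The receptive field on the input at this output position is [13 7 4 / 12 14 3 / 11 11 1]. Elementwise product with the kernel and sum: 7·2 + 4·-1 + 12·-1 + 11·1 + 11·3 + 1·1.

43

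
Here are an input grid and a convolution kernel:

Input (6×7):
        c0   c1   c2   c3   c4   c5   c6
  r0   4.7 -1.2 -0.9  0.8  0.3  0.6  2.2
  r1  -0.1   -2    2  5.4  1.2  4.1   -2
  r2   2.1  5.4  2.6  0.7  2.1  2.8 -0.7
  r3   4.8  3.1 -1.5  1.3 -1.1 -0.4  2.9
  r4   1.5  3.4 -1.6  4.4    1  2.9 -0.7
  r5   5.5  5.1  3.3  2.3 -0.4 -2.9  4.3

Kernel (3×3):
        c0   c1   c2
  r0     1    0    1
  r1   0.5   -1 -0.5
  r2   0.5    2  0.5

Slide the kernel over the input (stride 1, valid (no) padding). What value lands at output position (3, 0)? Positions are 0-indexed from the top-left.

16.05

The receptive field on the input at this output position is [4.8 3.1 -1.5 / 1.5 3.4 -1.6 / 5.5 5.1 3.3]. Elementwise product with the kernel and sum: 4.8·1 + -1.5·1 + 1.5·0.5 + 3.4·-1 + -1.6·-0.5 + 5.5·0.5 + 5.1·2 + 3.3·0.5.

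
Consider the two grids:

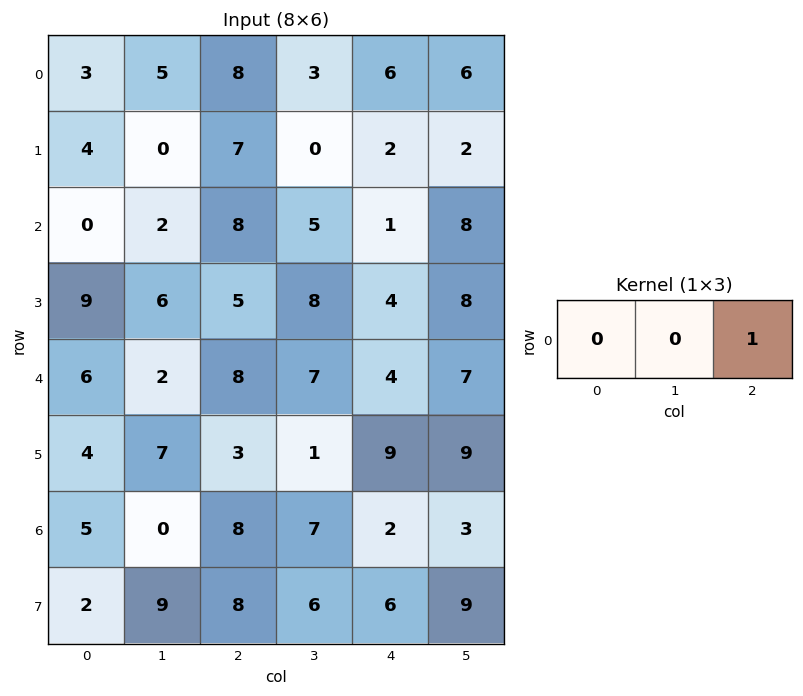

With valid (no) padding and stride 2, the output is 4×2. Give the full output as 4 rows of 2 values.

Output[0,0]: The receptive field on the input at this output position is [3 5 8]. Elementwise product with the kernel and sum: 8·1.

8 6
8 1
8 4
8 2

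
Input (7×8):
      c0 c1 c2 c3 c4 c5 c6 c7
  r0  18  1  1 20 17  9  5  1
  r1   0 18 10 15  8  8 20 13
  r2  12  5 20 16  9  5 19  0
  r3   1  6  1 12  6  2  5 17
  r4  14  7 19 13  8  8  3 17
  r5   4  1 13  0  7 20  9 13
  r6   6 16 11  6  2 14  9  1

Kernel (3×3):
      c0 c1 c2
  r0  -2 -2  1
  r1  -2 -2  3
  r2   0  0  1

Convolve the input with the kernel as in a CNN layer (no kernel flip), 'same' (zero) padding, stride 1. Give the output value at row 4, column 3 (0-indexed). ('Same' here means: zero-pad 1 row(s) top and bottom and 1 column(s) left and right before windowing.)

The receptive field on the zero-padded input at this output position is [1 12 6 / 19 13 8 / 13 0 7]. Elementwise product with the kernel and sum: 1·-2 + 12·-2 + 6·1 + 19·-2 + 13·-2 + 8·3 + 7·1.

-53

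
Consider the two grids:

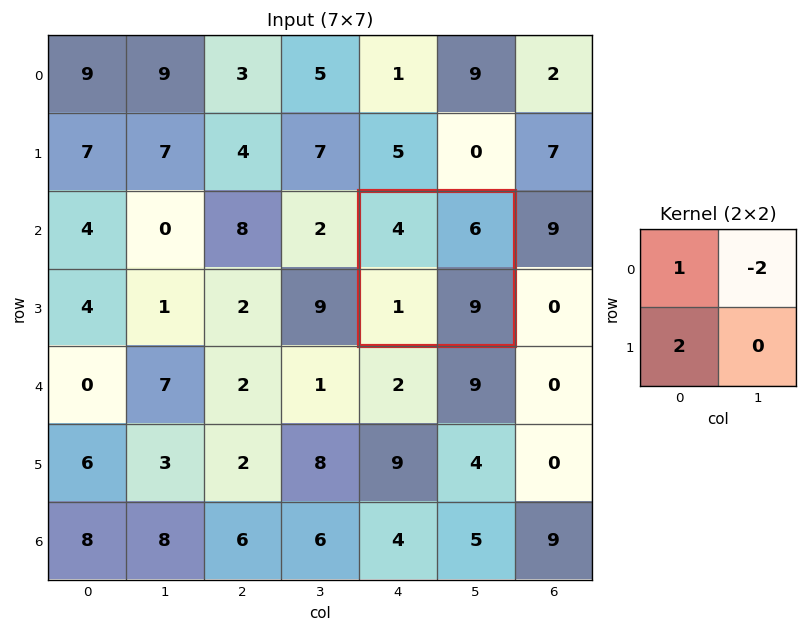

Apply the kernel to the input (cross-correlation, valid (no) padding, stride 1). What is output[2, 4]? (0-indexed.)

The receptive field on the input at this output position is [4 6 / 1 9]. Elementwise product with the kernel and sum: 4·1 + 6·-2 + 1·2.

-6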